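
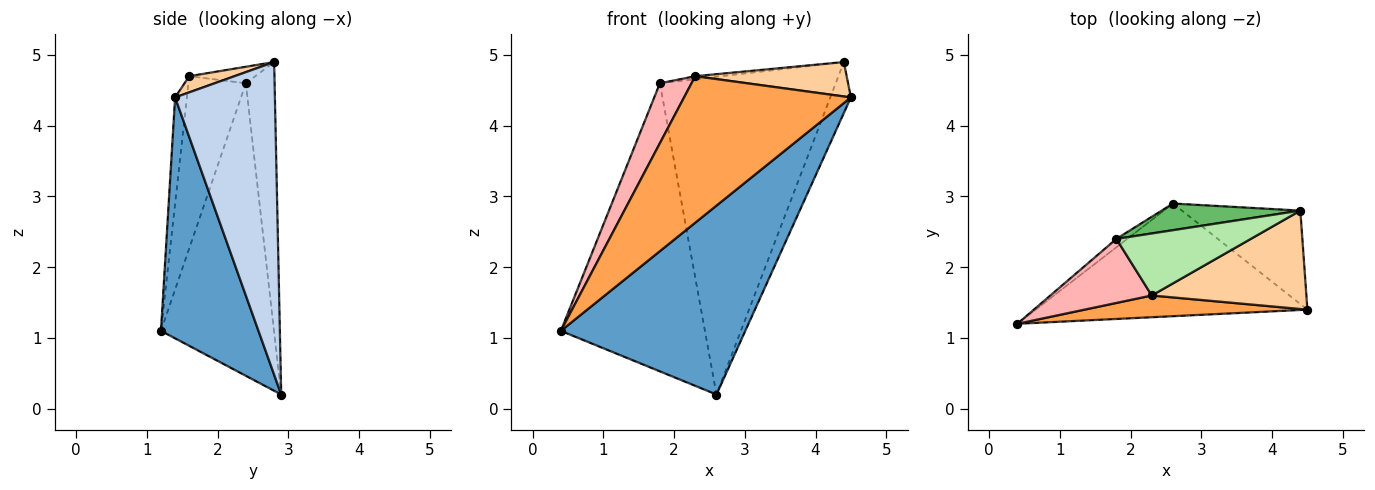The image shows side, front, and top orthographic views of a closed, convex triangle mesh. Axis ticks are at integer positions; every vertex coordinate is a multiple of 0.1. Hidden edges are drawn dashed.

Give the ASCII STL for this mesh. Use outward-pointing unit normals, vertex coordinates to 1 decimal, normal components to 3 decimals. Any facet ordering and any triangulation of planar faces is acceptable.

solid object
 facet normal 0.414 -0.782 -0.466
  outer loop
   vertex 2.6 2.9 0.2
   vertex 4.5 1.4 4.4
   vertex 0.4 1.2 1.1
  endloop
 endfacet
 facet normal 0.918 0.190 -0.348
  outer loop
   vertex 4.4 2.8 4.9
   vertex 4.5 1.4 4.4
   vertex 2.6 2.9 0.2
  endloop
 endfacet
 facet normal -0.070 -0.987 0.146
  outer loop
   vertex 2.3 1.6 4.7
   vertex 0.4 1.2 1.1
   vertex 4.5 1.4 4.4
  endloop
 endfacet
 facet normal 0.098 -0.328 0.939
  outer loop
   vertex 2.3 1.6 4.7
   vertex 4.5 1.4 4.4
   vertex 4.4 2.8 4.9
  endloop
 endfacet
 facet normal -0.161 0.984 0.083
  outer loop
   vertex 1.8 2.4 4.6
   vertex 4.4 2.8 4.9
   vertex 2.6 2.9 0.2
  endloop
 endfacet
 facet normal -0.122 0.048 0.991
  outer loop
   vertex 1.8 2.4 4.6
   vertex 2.3 1.6 4.7
   vertex 4.4 2.8 4.9
  endloop
 endfacet
 facet normal -0.617 0.787 -0.023
  outer loop
   vertex 1.8 2.4 4.6
   vertex 2.6 2.9 0.2
   vertex 0.4 1.2 1.1
  endloop
 endfacet
 facet normal -0.778 -0.429 0.458
  outer loop
   vertex 1.8 2.4 4.6
   vertex 0.4 1.2 1.1
   vertex 2.3 1.6 4.7
  endloop
 endfacet
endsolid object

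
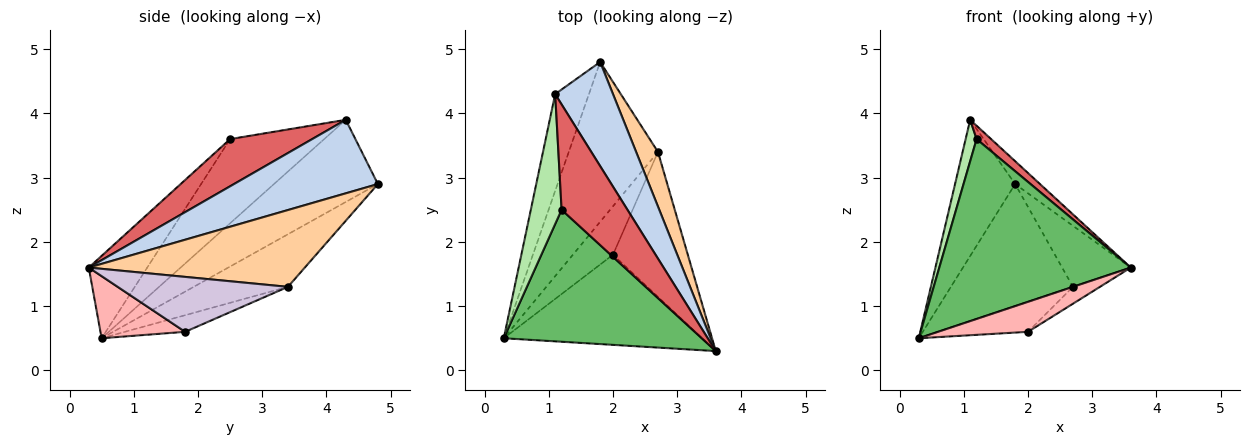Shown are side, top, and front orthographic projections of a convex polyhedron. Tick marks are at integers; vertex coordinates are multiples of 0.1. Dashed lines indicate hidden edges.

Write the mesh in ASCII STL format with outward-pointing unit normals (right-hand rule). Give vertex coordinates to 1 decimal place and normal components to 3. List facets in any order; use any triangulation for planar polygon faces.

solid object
 facet normal -0.816 0.472 -0.335
  outer loop
   vertex 1.1 4.3 3.9
   vertex 1.8 4.8 2.9
   vertex 0.3 0.5 0.5
  endloop
 endfacet
 facet normal 0.779 0.135 0.613
  outer loop
   vertex 1.1 4.3 3.9
   vertex 3.6 0.3 1.6
   vertex 1.8 4.8 2.9
  endloop
 endfacet
 facet normal -0.424 0.550 -0.720
  outer loop
   vertex 2.7 3.4 1.3
   vertex 0.3 0.5 0.5
   vertex 1.8 4.8 2.9
  endloop
 endfacet
 facet normal 0.920 0.292 0.262
  outer loop
   vertex 2.7 3.4 1.3
   vertex 1.8 4.8 2.9
   vertex 3.6 0.3 1.6
  endloop
 endfacet
 facet normal -0.239 -0.783 0.574
  outer loop
   vertex 1.2 2.5 3.6
   vertex 0.3 0.5 0.5
   vertex 3.6 0.3 1.6
  endloop
 endfacet
 facet normal -0.934 -0.109 0.341
  outer loop
   vertex 1.2 2.5 3.6
   vertex 1.1 4.3 3.9
   vertex 0.3 0.5 0.5
  endloop
 endfacet
 facet normal 0.580 -0.103 0.808
  outer loop
   vertex 1.2 2.5 3.6
   vertex 3.6 0.3 1.6
   vertex 1.1 4.3 3.9
  endloop
 endfacet
 facet normal 0.285 -0.303 -0.910
  outer loop
   vertex 2.0 1.8 0.6
   vertex 3.6 0.3 1.6
   vertex 0.3 0.5 0.5
  endloop
 endfacet
 facet normal -0.332 0.496 -0.802
  outer loop
   vertex 2.0 1.8 0.6
   vertex 0.3 0.5 0.5
   vertex 2.7 3.4 1.3
  endloop
 endfacet
 facet normal 0.589 0.093 -0.803
  outer loop
   vertex 2.0 1.8 0.6
   vertex 2.7 3.4 1.3
   vertex 3.6 0.3 1.6
  endloop
 endfacet
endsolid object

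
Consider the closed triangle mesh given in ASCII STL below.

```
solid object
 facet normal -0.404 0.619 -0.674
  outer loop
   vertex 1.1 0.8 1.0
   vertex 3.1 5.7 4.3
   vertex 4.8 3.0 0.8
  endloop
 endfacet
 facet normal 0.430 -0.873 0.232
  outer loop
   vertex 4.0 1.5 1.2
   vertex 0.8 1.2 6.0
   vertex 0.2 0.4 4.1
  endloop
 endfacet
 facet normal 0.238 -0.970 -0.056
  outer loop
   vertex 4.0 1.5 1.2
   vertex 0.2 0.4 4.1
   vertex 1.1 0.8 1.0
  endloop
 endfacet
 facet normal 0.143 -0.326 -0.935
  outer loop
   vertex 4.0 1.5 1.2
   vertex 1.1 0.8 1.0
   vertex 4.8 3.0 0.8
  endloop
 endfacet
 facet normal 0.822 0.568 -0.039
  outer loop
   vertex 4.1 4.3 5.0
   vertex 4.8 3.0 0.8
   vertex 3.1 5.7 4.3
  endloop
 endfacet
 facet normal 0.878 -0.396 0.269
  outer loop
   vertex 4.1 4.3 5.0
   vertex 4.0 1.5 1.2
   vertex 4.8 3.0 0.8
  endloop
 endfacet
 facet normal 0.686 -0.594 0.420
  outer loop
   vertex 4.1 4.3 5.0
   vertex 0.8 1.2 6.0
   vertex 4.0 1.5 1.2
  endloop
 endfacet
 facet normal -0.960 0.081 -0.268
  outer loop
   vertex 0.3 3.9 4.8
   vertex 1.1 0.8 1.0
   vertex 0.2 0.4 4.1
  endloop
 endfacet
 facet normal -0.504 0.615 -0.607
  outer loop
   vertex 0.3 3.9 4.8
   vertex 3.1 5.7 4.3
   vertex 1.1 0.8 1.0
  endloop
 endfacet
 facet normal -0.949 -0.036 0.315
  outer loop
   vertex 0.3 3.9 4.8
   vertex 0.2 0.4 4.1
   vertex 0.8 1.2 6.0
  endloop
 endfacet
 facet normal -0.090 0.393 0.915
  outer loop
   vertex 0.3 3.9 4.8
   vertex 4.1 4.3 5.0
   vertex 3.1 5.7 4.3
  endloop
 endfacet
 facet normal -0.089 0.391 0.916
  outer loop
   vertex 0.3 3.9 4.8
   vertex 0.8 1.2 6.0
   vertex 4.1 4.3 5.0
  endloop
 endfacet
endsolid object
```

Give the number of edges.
18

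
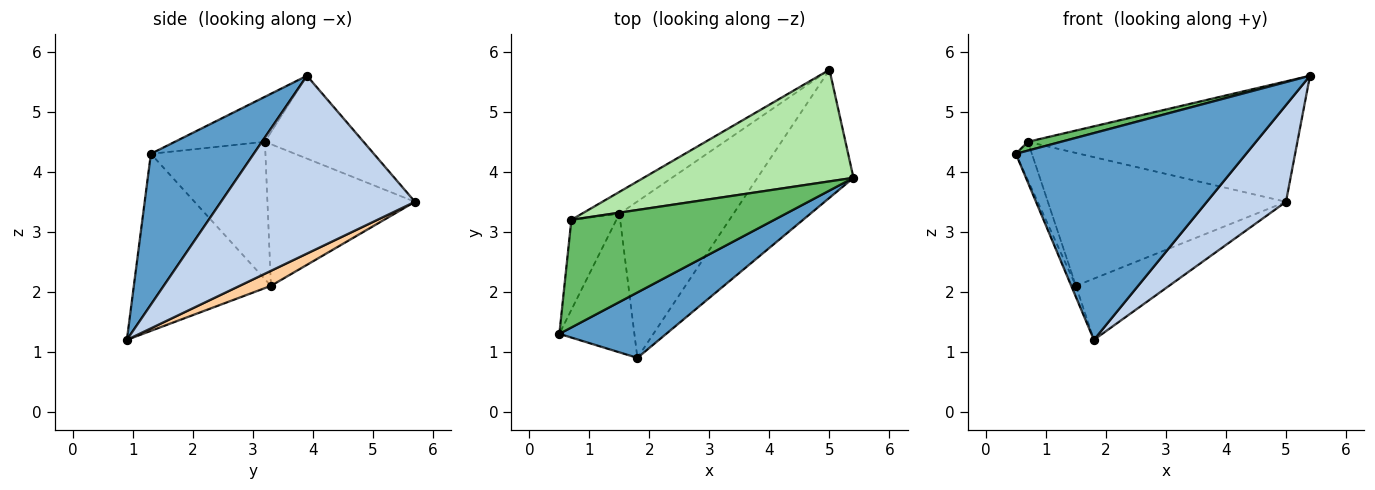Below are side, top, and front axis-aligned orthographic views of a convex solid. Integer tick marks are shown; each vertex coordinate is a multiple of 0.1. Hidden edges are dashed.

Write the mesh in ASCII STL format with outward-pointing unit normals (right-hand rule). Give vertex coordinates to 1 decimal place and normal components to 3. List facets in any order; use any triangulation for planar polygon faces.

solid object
 facet normal 0.392 -0.877 0.278
  outer loop
   vertex 1.8 0.9 1.2
   vertex 5.4 3.9 5.6
   vertex 0.5 1.3 4.3
  endloop
 endfacet
 facet normal 0.828 -0.338 -0.447
  outer loop
   vertex 1.8 0.9 1.2
   vertex 5.0 5.7 3.5
   vertex 5.4 3.9 5.6
  endloop
 endfacet
 facet normal -0.920 0.031 -0.390
  outer loop
   vertex 1.5 3.3 2.1
   vertex 1.8 0.9 1.2
   vertex 0.5 1.3 4.3
  endloop
 endfacet
 facet normal 0.122 0.362 -0.924
  outer loop
   vertex 1.5 3.3 2.1
   vertex 5.0 5.7 3.5
   vertex 1.8 0.9 1.2
  endloop
 endfacet
 facet normal -0.216 -0.080 0.973
  outer loop
   vertex 0.7 3.2 4.5
   vertex 0.5 1.3 4.3
   vertex 5.4 3.9 5.6
  endloop
 endfacet
 facet normal -0.259 0.708 0.657
  outer loop
   vertex 0.7 3.2 4.5
   vertex 5.4 3.9 5.6
   vertex 5.0 5.7 3.5
  endloop
 endfacet
 facet normal -0.942 0.132 -0.309
  outer loop
   vertex 0.7 3.2 4.5
   vertex 1.5 3.3 2.1
   vertex 0.5 1.3 4.3
  endloop
 endfacet
 facet normal -0.522 0.842 -0.139
  outer loop
   vertex 0.7 3.2 4.5
   vertex 5.0 5.7 3.5
   vertex 1.5 3.3 2.1
  endloop
 endfacet
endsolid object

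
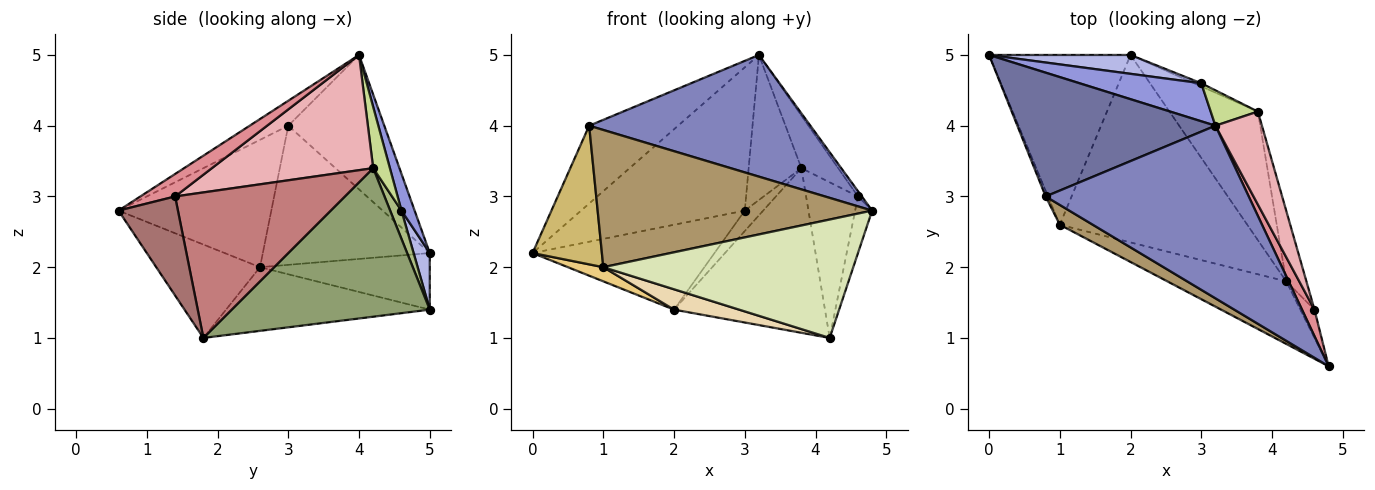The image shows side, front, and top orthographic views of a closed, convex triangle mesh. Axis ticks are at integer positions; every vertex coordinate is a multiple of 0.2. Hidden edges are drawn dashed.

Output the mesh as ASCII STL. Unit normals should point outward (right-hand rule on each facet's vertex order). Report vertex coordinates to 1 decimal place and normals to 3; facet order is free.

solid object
 facet normal -0.498 0.461 0.734
  outer loop
   vertex 0.8 3.0 4.0
   vertex 3.2 4.0 5.0
   vertex 0.0 5.0 2.2
  endloop
 endfacet
 facet normal -0.100 -0.573 0.813
  outer loop
   vertex 0.8 3.0 4.0
   vertex 4.8 0.6 2.8
   vertex 3.2 4.0 5.0
  endloop
 endfacet
 facet normal 0.077 0.964 0.256
  outer loop
   vertex 3.0 4.6 2.8
   vertex 0.0 5.0 2.2
   vertex 3.2 4.0 5.0
  endloop
 endfacet
 facet normal 0.086 0.973 0.216
  outer loop
   vertex 3.0 4.6 2.8
   vertex 2.0 5.0 1.4
   vertex 0.0 5.0 2.2
  endloop
 endfacet
 facet normal 0.719 0.548 -0.428
  outer loop
   vertex 3.8 4.2 3.4
   vertex 4.2 1.8 1.0
   vertex 2.0 5.0 1.4
  endloop
 endfacet
 facet normal 0.520 0.844 -0.130
  outer loop
   vertex 3.8 4.2 3.4
   vertex 2.0 5.0 1.4
   vertex 3.0 4.6 2.8
  endloop
 endfacet
 facet normal 0.294 0.928 0.226
  outer loop
   vertex 3.8 4.2 3.4
   vertex 3.0 4.6 2.8
   vertex 3.2 4.0 5.0
  endloop
 endfacet
 facet normal -0.345 -0.830 -0.439
  outer loop
   vertex 1.0 2.6 2.0
   vertex 4.2 1.8 1.0
   vertex 4.8 0.6 2.8
  endloop
 endfacet
 facet normal -0.483 -0.867 0.125
  outer loop
   vertex 1.0 2.6 2.0
   vertex 4.8 0.6 2.8
   vertex 0.8 3.0 4.0
  endloop
 endfacet
 facet normal -0.923 -0.383 -0.016
  outer loop
   vertex 1.0 2.6 2.0
   vertex 0.8 3.0 4.0
   vertex 0.0 5.0 2.2
  endloop
 endfacet
 facet normal -0.370 -0.077 -0.926
  outer loop
   vertex 1.0 2.6 2.0
   vertex 0.0 5.0 2.2
   vertex 2.0 5.0 1.4
  endloop
 endfacet
 facet normal -0.320 -0.102 -0.942
  outer loop
   vertex 1.0 2.6 2.0
   vertex 2.0 5.0 1.4
   vertex 4.2 1.8 1.0
  endloop
 endfacet
 facet normal 0.953 0.272 -0.136
  outer loop
   vertex 4.6 1.4 3.0
   vertex 4.8 0.6 2.8
   vertex 4.2 1.8 1.0
  endloop
 endfacet
 facet normal 0.948 0.290 -0.132
  outer loop
   vertex 4.6 1.4 3.0
   vertex 4.2 1.8 1.0
   vertex 3.8 4.2 3.4
  endloop
 endfacet
 facet normal 0.870 0.097 0.483
  outer loop
   vertex 4.6 1.4 3.0
   vertex 3.2 4.0 5.0
   vertex 4.8 0.6 2.8
  endloop
 endfacet
 facet normal 0.907 0.207 0.366
  outer loop
   vertex 4.6 1.4 3.0
   vertex 3.8 4.2 3.4
   vertex 3.2 4.0 5.0
  endloop
 endfacet
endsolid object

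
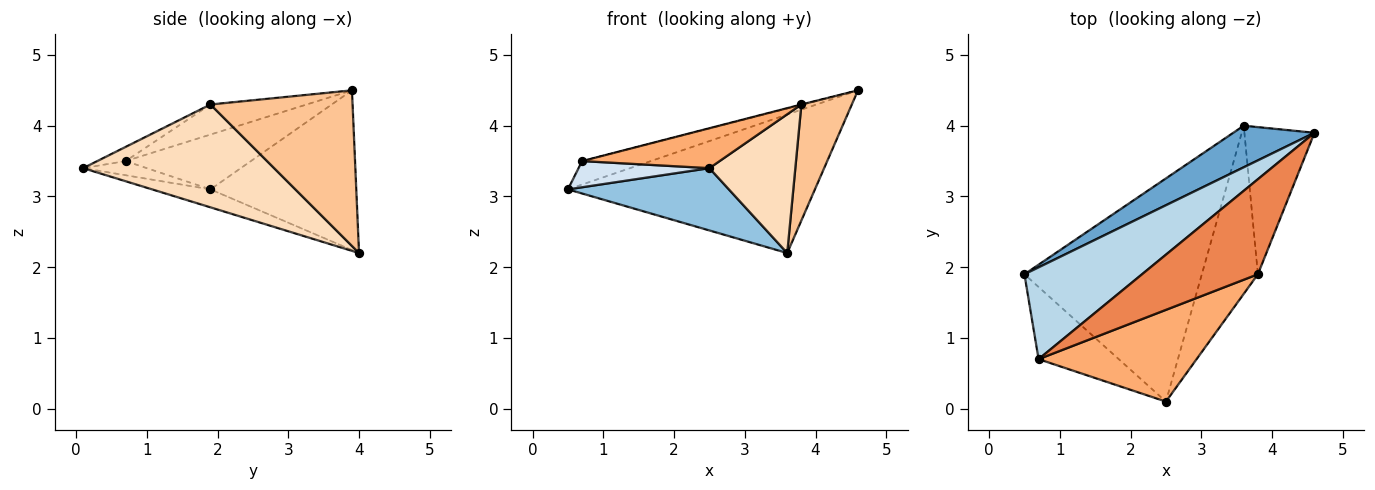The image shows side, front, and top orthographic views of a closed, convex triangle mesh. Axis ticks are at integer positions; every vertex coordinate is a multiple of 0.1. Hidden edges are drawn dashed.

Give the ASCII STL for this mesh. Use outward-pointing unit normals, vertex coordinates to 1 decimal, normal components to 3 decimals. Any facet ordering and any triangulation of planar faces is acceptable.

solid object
 facet normal -0.492 0.834 0.250
  outer loop
   vertex 3.6 4.0 2.2
   vertex 0.5 1.9 3.1
   vertex 4.6 3.9 4.5
  endloop
 endfacet
 facet normal -0.097 -0.268 -0.959
  outer loop
   vertex 3.6 4.0 2.2
   vertex 2.5 0.1 3.4
   vertex 0.5 1.9 3.1
  endloop
 endfacet
 facet normal -0.412 0.226 0.883
  outer loop
   vertex 0.7 0.7 3.5
   vertex 4.6 3.9 4.5
   vertex 0.5 1.9 3.1
  endloop
 endfacet
 facet normal -0.164 -0.336 -0.927
  outer loop
   vertex 0.7 0.7 3.5
   vertex 0.5 1.9 3.1
   vertex 2.5 0.1 3.4
  endloop
 endfacet
 facet normal -0.251 0.004 0.968
  outer loop
   vertex 3.8 1.9 4.3
   vertex 4.6 3.9 4.5
   vertex 0.7 0.7 3.5
  endloop
 endfacet
 facet normal -0.082 -0.398 0.914
  outer loop
   vertex 3.8 1.9 4.3
   vertex 0.7 0.7 3.5
   vertex 2.5 0.1 3.4
  endloop
 endfacet
 facet normal 0.868 -0.308 -0.391
  outer loop
   vertex 3.8 1.9 4.3
   vertex 3.6 4.0 2.2
   vertex 4.6 3.9 4.5
  endloop
 endfacet
 facet normal 0.817 -0.367 -0.445
  outer loop
   vertex 3.8 1.9 4.3
   vertex 2.5 0.1 3.4
   vertex 3.6 4.0 2.2
  endloop
 endfacet
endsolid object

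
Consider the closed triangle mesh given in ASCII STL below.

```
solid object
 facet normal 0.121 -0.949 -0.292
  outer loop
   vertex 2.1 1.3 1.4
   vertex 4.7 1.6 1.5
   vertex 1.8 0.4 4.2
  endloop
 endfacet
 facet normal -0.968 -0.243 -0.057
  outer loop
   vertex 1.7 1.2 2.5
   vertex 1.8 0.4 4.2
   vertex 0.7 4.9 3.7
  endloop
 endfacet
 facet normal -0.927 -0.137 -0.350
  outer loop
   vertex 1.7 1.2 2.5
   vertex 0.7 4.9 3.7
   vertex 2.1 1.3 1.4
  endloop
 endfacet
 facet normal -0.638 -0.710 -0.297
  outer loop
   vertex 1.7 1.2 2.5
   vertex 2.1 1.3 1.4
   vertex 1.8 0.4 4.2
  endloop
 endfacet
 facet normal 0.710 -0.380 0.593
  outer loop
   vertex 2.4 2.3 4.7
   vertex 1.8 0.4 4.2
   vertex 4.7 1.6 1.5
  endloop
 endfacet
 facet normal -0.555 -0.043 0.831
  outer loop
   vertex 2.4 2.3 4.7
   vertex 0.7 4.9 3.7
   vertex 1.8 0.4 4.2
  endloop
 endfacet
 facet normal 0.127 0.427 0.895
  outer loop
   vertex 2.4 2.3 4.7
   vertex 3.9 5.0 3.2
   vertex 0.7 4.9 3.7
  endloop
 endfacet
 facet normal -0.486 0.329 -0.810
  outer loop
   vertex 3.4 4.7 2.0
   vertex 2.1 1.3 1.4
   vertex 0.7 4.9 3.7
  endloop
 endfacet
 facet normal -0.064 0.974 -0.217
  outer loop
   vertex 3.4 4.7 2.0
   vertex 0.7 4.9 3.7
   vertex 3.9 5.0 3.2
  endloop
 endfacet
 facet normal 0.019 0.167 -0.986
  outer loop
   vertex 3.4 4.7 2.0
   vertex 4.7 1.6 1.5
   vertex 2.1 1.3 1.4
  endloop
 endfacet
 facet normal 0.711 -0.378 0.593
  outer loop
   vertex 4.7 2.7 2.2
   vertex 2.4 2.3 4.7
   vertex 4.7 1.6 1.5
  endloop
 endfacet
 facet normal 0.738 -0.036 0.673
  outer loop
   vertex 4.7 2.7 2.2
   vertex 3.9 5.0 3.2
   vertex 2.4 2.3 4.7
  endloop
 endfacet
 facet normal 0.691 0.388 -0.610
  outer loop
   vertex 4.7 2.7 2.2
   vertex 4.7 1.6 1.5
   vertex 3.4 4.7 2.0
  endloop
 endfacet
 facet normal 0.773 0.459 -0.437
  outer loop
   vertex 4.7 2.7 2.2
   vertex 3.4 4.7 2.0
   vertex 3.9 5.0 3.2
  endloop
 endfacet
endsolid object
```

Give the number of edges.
21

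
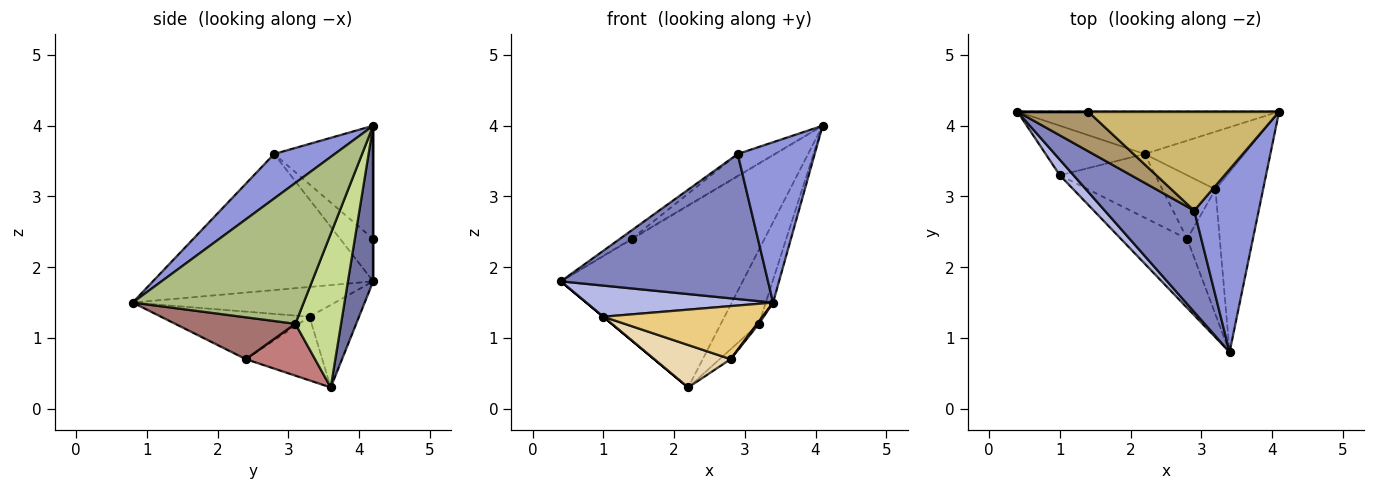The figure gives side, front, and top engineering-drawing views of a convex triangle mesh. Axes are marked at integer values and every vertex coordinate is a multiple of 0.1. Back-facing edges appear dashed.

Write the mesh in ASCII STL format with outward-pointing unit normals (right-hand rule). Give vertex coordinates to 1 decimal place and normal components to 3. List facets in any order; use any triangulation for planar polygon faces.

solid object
 facet normal 0.134 0.965 -0.225
  outer loop
   vertex 2.2 3.6 0.3
   vertex 0.4 4.2 1.8
   vertex 4.1 4.2 4.0
  endloop
 endfacet
 facet normal -0.657 -0.618 0.432
  outer loop
   vertex 2.9 2.8 3.6
   vertex 0.4 4.2 1.8
   vertex 3.4 0.8 1.5
  endloop
 endfacet
 facet normal 0.461 -0.585 0.667
  outer loop
   vertex 2.9 2.8 3.6
   vertex 3.4 0.8 1.5
   vertex 4.1 4.2 4.0
  endloop
 endfacet
 facet normal -0.696 -0.642 0.321
  outer loop
   vertex 1.0 3.3 1.3
   vertex 3.4 0.8 1.5
   vertex 0.4 4.2 1.8
  endloop
 endfacet
 facet normal -0.640 0.000 -0.768
  outer loop
   vertex 1.0 3.3 1.3
   vertex 0.4 4.2 1.8
   vertex 2.2 3.6 0.3
  endloop
 endfacet
 facet normal 0.946 0.041 -0.320
  outer loop
   vertex 3.2 3.1 1.2
   vertex 4.1 4.2 4.0
   vertex 3.4 0.8 1.5
  endloop
 endfacet
 facet normal 0.688 0.573 -0.446
  outer loop
   vertex 3.2 3.1 1.2
   vertex 2.2 3.6 0.3
   vertex 4.1 4.2 4.0
  endloop
 endfacet
 facet normal 0.000 1.000 0.000
  outer loop
   vertex 1.4 4.2 2.4
   vertex 4.1 4.2 4.0
   vertex 0.4 4.2 1.8
  endloop
 endfacet
 facet normal -0.506 0.181 0.843
  outer loop
   vertex 1.4 4.2 2.4
   vertex 0.4 4.2 1.8
   vertex 2.9 2.8 3.6
  endloop
 endfacet
 facet normal -0.501 0.188 0.845
  outer loop
   vertex 1.4 4.2 2.4
   vertex 2.9 2.8 3.6
   vertex 4.1 4.2 4.0
  endloop
 endfacet
 facet normal -0.495 -0.530 -0.689
  outer loop
   vertex 2.8 2.4 0.7
   vertex 3.4 0.8 1.5
   vertex 1.0 3.3 1.3
  endloop
 endfacet
 facet normal -0.485 -0.485 -0.728
  outer loop
   vertex 2.8 2.4 0.7
   vertex 1.0 3.3 1.3
   vertex 2.2 3.6 0.3
  endloop
 endfacet
 facet normal 0.789 -0.012 -0.615
  outer loop
   vertex 2.8 2.4 0.7
   vertex 3.2 3.1 1.2
   vertex 3.4 0.8 1.5
  endloop
 endfacet
 facet normal 0.695 0.111 -0.711
  outer loop
   vertex 2.8 2.4 0.7
   vertex 2.2 3.6 0.3
   vertex 3.2 3.1 1.2
  endloop
 endfacet
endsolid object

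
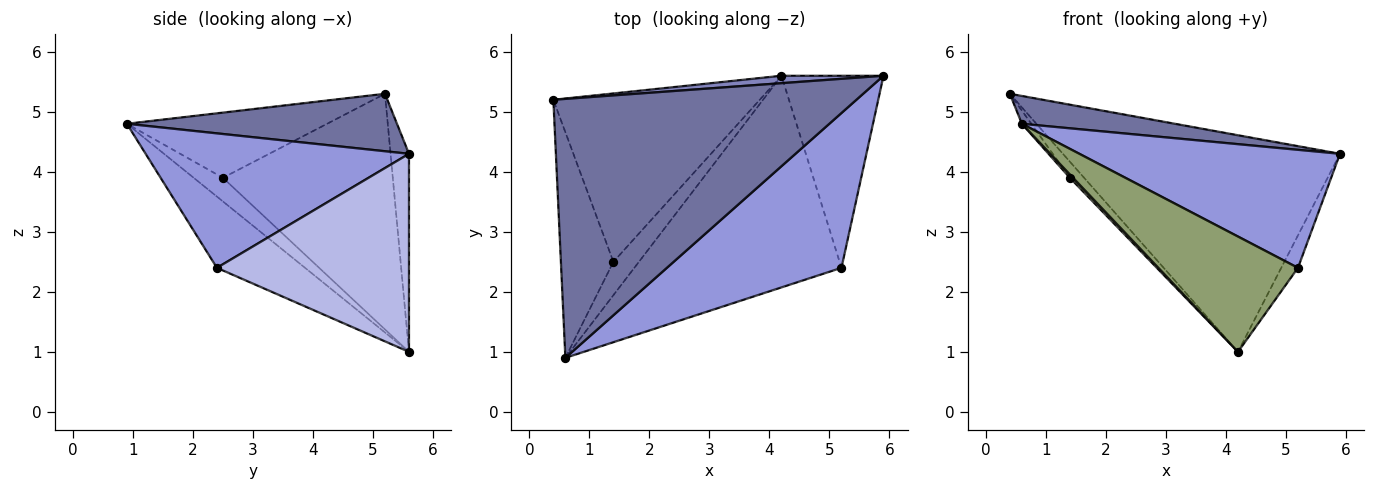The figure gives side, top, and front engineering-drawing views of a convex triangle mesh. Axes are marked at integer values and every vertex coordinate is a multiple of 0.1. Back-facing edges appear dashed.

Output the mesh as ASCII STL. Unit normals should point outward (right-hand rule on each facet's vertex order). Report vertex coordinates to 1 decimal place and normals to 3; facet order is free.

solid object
 facet normal 0.185 -0.105 0.977
  outer loop
   vertex 0.6 0.9 4.8
   vertex 5.9 5.6 4.3
   vertex 0.4 5.2 5.3
  endloop
 endfacet
 facet normal -0.066 0.997 0.034
  outer loop
   vertex 4.2 5.6 1.0
   vertex 0.4 5.2 5.3
   vertex 5.9 5.6 4.3
  endloop
 endfacet
 facet normal 0.522 -0.517 0.678
  outer loop
   vertex 5.2 2.4 2.4
   vertex 5.9 5.6 4.3
   vertex 0.6 0.9 4.8
  endloop
 endfacet
 facet normal 0.886 0.077 -0.457
  outer loop
   vertex 5.2 2.4 2.4
   vertex 4.2 5.6 1.0
   vertex 5.9 5.6 4.3
  endloop
 endfacet
 facet normal -0.289 -0.458 -0.841
  outer loop
   vertex 5.2 2.4 2.4
   vertex 0.6 0.9 4.8
   vertex 4.2 5.6 1.0
  endloop
 endfacet
 facet normal -0.778 0.037 -0.627
  outer loop
   vertex 1.4 2.5 3.9
   vertex 0.6 0.9 4.8
   vertex 0.4 5.2 5.3
  endloop
 endfacet
 facet normal -0.751 0.063 -0.658
  outer loop
   vertex 1.4 2.5 3.9
   vertex 0.4 5.2 5.3
   vertex 4.2 5.6 1.0
  endloop
 endfacet
 facet normal -0.677 -0.073 -0.732
  outer loop
   vertex 1.4 2.5 3.9
   vertex 4.2 5.6 1.0
   vertex 0.6 0.9 4.8
  endloop
 endfacet
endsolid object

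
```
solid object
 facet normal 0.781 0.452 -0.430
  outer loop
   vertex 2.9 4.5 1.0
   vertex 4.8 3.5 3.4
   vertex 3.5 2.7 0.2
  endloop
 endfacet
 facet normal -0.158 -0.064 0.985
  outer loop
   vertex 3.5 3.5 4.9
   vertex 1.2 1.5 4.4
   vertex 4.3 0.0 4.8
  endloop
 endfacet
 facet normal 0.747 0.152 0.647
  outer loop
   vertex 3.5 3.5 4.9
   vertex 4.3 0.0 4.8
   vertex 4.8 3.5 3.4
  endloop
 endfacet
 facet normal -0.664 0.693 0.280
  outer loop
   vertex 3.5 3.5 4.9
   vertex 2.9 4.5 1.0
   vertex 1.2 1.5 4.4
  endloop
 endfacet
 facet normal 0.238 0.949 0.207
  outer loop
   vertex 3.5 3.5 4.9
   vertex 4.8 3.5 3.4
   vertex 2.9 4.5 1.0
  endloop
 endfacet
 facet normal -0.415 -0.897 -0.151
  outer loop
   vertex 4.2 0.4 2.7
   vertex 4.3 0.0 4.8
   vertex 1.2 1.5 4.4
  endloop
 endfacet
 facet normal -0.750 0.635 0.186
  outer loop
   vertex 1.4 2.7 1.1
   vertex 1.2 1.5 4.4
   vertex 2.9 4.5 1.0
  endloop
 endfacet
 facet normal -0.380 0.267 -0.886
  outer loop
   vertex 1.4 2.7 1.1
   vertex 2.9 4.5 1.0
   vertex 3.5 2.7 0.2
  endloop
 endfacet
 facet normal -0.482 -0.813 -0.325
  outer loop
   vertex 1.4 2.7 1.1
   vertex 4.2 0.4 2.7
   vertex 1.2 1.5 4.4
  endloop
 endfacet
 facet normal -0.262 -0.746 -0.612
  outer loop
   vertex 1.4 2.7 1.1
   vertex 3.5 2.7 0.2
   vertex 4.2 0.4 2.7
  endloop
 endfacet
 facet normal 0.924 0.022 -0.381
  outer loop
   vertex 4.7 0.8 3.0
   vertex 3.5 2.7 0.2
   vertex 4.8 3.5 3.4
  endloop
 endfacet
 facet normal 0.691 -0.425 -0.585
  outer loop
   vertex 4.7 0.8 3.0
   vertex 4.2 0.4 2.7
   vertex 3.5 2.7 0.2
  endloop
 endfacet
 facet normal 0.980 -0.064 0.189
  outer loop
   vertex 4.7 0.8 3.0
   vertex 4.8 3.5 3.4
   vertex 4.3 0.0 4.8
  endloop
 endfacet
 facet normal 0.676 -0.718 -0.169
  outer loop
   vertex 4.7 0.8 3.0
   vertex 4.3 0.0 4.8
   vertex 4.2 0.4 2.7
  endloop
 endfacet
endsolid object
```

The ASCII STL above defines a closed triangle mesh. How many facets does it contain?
14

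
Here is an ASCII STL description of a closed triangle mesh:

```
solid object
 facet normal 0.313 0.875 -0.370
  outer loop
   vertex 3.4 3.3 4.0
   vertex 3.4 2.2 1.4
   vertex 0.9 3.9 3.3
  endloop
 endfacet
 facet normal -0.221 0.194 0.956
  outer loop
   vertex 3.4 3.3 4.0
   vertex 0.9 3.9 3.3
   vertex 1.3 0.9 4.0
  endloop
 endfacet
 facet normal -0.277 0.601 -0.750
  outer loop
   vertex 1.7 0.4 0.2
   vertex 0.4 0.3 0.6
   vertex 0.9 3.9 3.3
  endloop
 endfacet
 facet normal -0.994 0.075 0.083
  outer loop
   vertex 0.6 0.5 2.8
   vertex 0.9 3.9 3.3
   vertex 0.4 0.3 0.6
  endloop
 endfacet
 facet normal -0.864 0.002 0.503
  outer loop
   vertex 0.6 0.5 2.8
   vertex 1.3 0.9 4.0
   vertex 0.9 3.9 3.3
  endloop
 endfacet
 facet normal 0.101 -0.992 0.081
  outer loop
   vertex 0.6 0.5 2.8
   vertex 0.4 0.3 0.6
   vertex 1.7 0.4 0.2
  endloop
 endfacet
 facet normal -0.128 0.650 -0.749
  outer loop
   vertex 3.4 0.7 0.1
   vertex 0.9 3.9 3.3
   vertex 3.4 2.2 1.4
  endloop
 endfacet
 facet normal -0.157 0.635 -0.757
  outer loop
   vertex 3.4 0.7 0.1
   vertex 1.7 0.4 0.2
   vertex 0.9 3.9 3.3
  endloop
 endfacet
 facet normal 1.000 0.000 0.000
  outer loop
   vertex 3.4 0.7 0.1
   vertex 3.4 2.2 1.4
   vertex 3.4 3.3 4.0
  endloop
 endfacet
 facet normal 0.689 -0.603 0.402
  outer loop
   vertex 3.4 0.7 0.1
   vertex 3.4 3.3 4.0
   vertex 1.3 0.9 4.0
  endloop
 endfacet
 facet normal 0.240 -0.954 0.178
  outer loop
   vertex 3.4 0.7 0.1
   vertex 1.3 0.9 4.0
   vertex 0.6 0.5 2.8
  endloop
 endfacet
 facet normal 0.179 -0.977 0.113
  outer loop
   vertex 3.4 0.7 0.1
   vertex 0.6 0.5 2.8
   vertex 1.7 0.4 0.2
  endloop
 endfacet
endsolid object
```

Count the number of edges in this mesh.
18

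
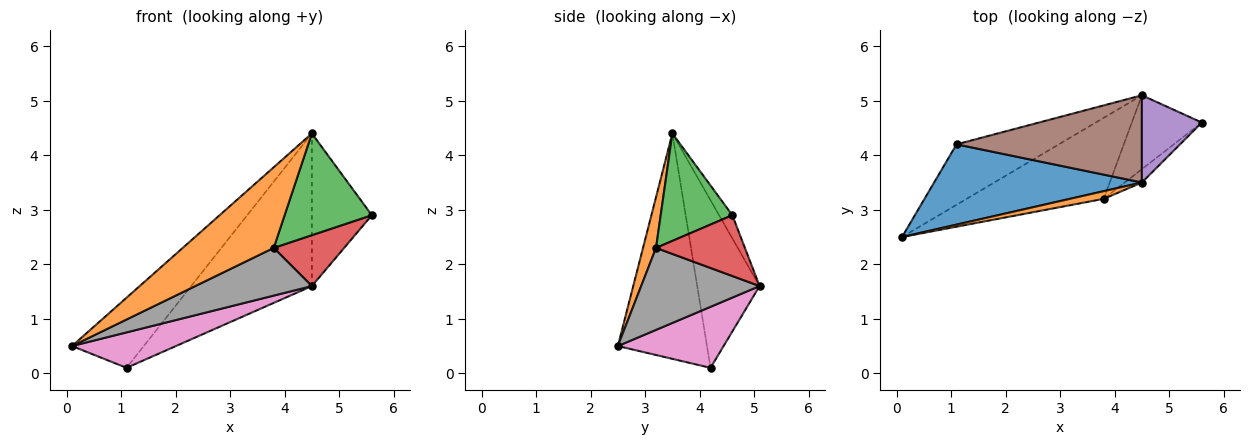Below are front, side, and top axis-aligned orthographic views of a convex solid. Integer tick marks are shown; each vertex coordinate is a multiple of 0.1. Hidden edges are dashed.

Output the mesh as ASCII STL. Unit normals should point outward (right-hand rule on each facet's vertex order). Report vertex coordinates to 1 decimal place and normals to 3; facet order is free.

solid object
 facet normal -0.633 0.509 0.583
  outer loop
   vertex 4.5 3.5 4.4
   vertex 1.1 4.2 0.1
   vertex 0.1 2.5 0.5
  endloop
 endfacet
 facet normal 0.141 -0.986 0.094
  outer loop
   vertex 3.8 3.2 2.3
   vertex 4.5 3.5 4.4
   vertex 0.1 2.5 0.5
  endloop
 endfacet
 facet normal 0.632 -0.769 -0.101
  outer loop
   vertex 3.8 3.2 2.3
   vertex 5.6 4.6 2.9
   vertex 4.5 3.5 4.4
  endloop
 endfacet
 facet normal 0.582 -0.461 -0.670
  outer loop
   vertex 4.5 5.1 1.6
   vertex 5.6 4.6 2.9
   vertex 3.8 3.2 2.3
  endloop
 endfacet
 facet normal -0.188 0.853 0.487
  outer loop
   vertex 4.5 5.1 1.6
   vertex 4.5 3.5 4.4
   vertex 5.6 4.6 2.9
  endloop
 endfacet
 facet normal -0.409 0.792 0.453
  outer loop
   vertex 4.5 5.1 1.6
   vertex 1.1 4.2 0.1
   vertex 4.5 3.5 4.4
  endloop
 endfacet
 facet normal 0.457 -0.450 -0.767
  outer loop
   vertex 4.5 5.1 1.6
   vertex 0.1 2.5 0.5
   vertex 1.1 4.2 0.1
  endloop
 endfacet
 facet normal 0.458 -0.451 -0.766
  outer loop
   vertex 4.5 5.1 1.6
   vertex 3.8 3.2 2.3
   vertex 0.1 2.5 0.5
  endloop
 endfacet
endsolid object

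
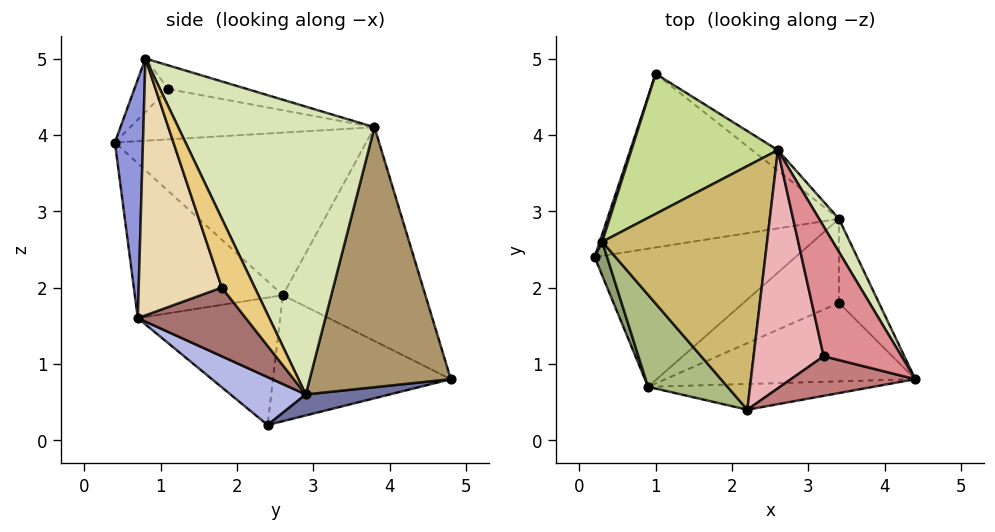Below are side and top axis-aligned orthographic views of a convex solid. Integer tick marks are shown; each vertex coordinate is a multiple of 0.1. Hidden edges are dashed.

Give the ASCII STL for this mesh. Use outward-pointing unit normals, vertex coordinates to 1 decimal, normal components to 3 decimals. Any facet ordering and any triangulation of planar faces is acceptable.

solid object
 facet normal 0.088 0.214 -0.973
  outer loop
   vertex 3.4 2.9 0.6
   vertex 0.2 2.4 0.2
   vertex 1.0 4.8 0.8
  endloop
 endfacet
 facet normal -0.950 0.312 0.019
  outer loop
   vertex 0.3 2.6 1.9
   vertex 1.0 4.8 0.8
   vertex 0.2 2.4 0.2
  endloop
 endfacet
 facet normal 0.311 -0.904 -0.294
  outer loop
   vertex 0.9 0.7 1.6
   vertex 4.4 0.8 5.0
   vertex 2.2 0.4 3.9
  endloop
 endfacet
 facet normal 0.189 -0.577 -0.795
  outer loop
   vertex 0.9 0.7 1.6
   vertex 0.2 2.4 0.2
   vertex 3.4 2.9 0.6
  endloop
 endfacet
 facet normal -0.945 -0.313 0.092
  outer loop
   vertex 0.9 0.7 1.6
   vertex 0.3 2.6 1.9
   vertex 0.2 2.4 0.2
  endloop
 endfacet
 facet normal -0.839 -0.333 0.431
  outer loop
   vertex 0.9 0.7 1.6
   vertex 2.2 0.4 3.9
   vertex 0.3 2.6 1.9
  endloop
 endfacet
 facet normal -0.724 0.479 0.496
  outer loop
   vertex 2.6 3.8 4.1
   vertex 1.0 4.8 0.8
   vertex 0.3 2.6 1.9
  endloop
 endfacet
 facet normal 0.848 0.526 0.058
  outer loop
   vertex 2.6 3.8 4.1
   vertex 4.4 0.8 5.0
   vertex 3.4 2.9 0.6
  endloop
 endfacet
 facet normal 0.616 0.785 -0.061
  outer loop
   vertex 2.6 3.8 4.1
   vertex 3.4 2.9 0.6
   vertex 1.0 4.8 0.8
  endloop
 endfacet
 facet normal -0.702 0.041 0.711
  outer loop
   vertex 2.6 3.8 4.1
   vertex 0.3 2.6 1.9
   vertex 2.2 0.4 3.9
  endloop
 endfacet
 facet normal 0.730 -0.538 -0.422
  outer loop
   vertex 3.4 1.8 2.0
   vertex 3.4 2.9 0.6
   vertex 4.4 0.8 5.0
  endloop
 endfacet
 facet normal 0.421 -0.809 -0.410
  outer loop
   vertex 3.4 1.8 2.0
   vertex 4.4 0.8 5.0
   vertex 0.9 0.7 1.6
  endloop
 endfacet
 facet normal 0.406 -0.718 -0.564
  outer loop
   vertex 3.4 1.8 2.0
   vertex 0.9 0.7 1.6
   vertex 3.4 2.9 0.6
  endloop
 endfacet
 facet normal -0.372 -0.334 0.866
  outer loop
   vertex 3.2 1.1 4.6
   vertex 2.2 0.4 3.9
   vertex 4.4 0.8 5.0
  endloop
 endfacet
 facet normal -0.289 0.112 0.951
  outer loop
   vertex 3.2 1.1 4.6
   vertex 4.4 0.8 5.0
   vertex 2.6 3.8 4.1
  endloop
 endfacet
 facet normal -0.583 0.021 0.812
  outer loop
   vertex 3.2 1.1 4.6
   vertex 2.6 3.8 4.1
   vertex 2.2 0.4 3.9
  endloop
 endfacet
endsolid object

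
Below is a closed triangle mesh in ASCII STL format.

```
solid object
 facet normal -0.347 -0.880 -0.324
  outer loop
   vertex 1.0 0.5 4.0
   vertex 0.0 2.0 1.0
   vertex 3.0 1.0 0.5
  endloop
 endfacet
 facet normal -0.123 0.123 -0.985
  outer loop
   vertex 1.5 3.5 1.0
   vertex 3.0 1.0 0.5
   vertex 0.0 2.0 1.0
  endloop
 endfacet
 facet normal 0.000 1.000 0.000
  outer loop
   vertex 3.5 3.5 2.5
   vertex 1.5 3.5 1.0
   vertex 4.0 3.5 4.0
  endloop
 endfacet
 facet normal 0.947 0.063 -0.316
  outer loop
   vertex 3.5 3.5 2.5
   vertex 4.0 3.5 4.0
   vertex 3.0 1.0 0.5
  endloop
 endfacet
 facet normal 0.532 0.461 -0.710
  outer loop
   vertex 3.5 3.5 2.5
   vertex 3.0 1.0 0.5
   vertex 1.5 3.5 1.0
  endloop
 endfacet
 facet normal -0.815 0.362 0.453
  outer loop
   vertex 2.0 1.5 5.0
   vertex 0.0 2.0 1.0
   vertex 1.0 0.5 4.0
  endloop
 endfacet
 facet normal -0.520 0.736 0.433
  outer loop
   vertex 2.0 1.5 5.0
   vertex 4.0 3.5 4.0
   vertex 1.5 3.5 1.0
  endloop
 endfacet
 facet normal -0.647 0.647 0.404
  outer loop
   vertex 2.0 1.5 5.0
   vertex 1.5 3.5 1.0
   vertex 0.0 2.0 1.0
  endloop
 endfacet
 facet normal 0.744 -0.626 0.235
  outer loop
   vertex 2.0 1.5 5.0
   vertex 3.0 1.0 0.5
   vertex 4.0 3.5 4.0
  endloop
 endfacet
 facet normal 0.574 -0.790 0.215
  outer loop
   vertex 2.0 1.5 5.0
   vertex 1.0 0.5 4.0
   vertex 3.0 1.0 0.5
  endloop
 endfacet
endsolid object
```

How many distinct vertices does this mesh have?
7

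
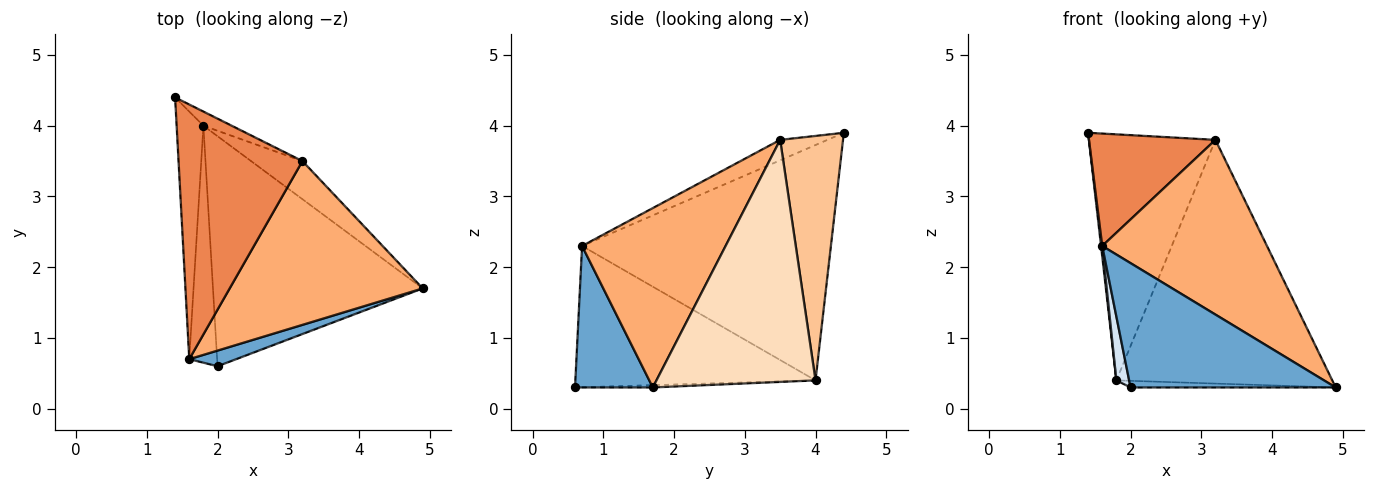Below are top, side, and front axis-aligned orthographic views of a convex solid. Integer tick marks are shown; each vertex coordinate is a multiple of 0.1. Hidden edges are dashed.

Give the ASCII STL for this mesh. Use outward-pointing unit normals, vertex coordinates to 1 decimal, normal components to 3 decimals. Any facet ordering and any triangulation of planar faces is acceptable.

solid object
 facet normal 0.352 -0.929 0.117
  outer loop
   vertex 1.6 0.7 2.3
   vertex 2.0 0.6 0.3
   vertex 4.9 1.7 0.3
  endloop
 endfacet
 facet normal -0.011 0.029 -1.000
  outer loop
   vertex 1.8 4.0 0.4
   vertex 4.9 1.7 0.3
   vertex 2.0 0.6 0.3
  endloop
 endfacet
 facet normal -0.994 -0.005 -0.113
  outer loop
   vertex 1.8 4.0 0.4
   vertex 1.6 0.7 2.3
   vertex 1.4 4.4 3.9
  endloop
 endfacet
 facet normal -0.980 -0.052 -0.193
  outer loop
   vertex 1.8 4.0 0.4
   vertex 2.0 0.6 0.3
   vertex 1.6 0.7 2.3
  endloop
 endfacet
 facet normal -0.149 -0.399 0.905
  outer loop
   vertex 3.2 3.5 3.8
   vertex 1.4 4.4 3.9
   vertex 1.6 0.7 2.3
  endloop
 endfacet
 facet normal 0.536 -0.616 0.577
  outer loop
   vertex 3.2 3.5 3.8
   vertex 1.6 0.7 2.3
   vertex 4.9 1.7 0.3
  endloop
 endfacet
 facet normal 0.444 0.894 -0.051
  outer loop
   vertex 3.2 3.5 3.8
   vertex 1.8 4.0 0.4
   vertex 1.4 4.4 3.9
  endloop
 endfacet
 facet normal 0.589 0.799 -0.125
  outer loop
   vertex 3.2 3.5 3.8
   vertex 4.9 1.7 0.3
   vertex 1.8 4.0 0.4
  endloop
 endfacet
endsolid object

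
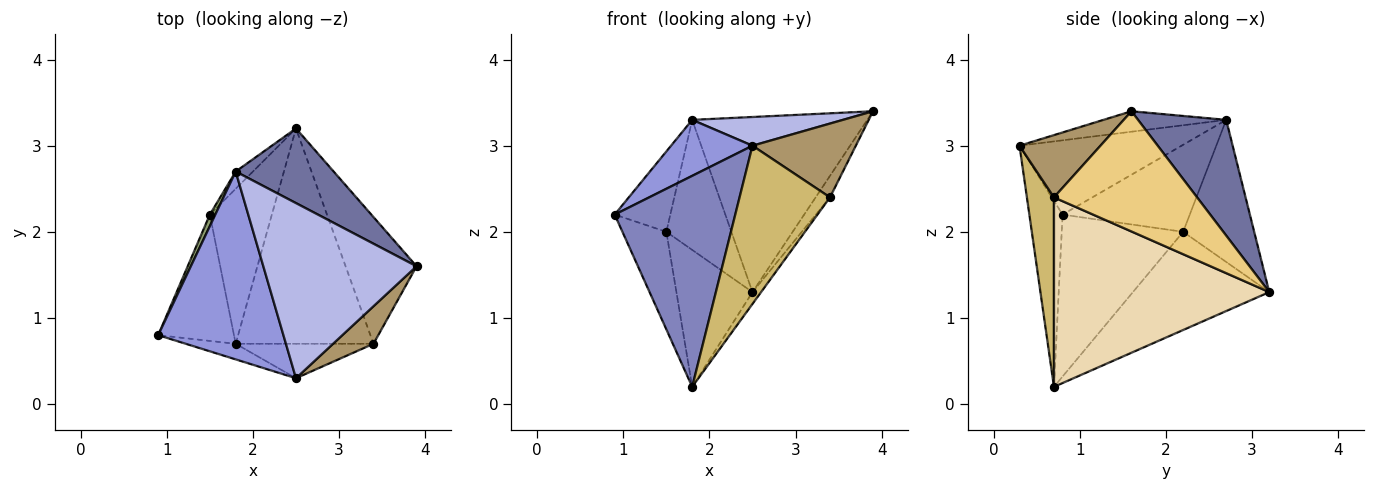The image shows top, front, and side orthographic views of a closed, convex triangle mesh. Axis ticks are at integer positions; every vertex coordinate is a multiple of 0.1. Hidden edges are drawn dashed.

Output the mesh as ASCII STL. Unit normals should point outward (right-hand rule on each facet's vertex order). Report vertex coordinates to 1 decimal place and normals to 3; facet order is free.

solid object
 facet normal 0.420 0.835 0.356
  outer loop
   vertex 1.8 2.7 3.3
   vertex 3.9 1.6 3.4
   vertex 2.5 3.2 1.3
  endloop
 endfacet
 facet normal -0.265 -0.962 -0.071
  outer loop
   vertex 2.5 0.3 3.0
   vertex 0.9 0.8 2.2
   vertex 1.8 0.7 0.2
  endloop
 endfacet
 facet normal -0.494 -0.248 0.833
  outer loop
   vertex 2.5 0.3 3.0
   vertex 1.8 2.7 3.3
   vertex 0.9 0.8 2.2
  endloop
 endfacet
 facet normal -0.131 -0.160 0.978
  outer loop
   vertex 2.5 0.3 3.0
   vertex 3.9 1.6 3.4
   vertex 1.8 2.7 3.3
  endloop
 endfacet
 facet normal -0.915 0.400 0.057
  outer loop
   vertex 1.5 2.2 2.0
   vertex 0.9 0.8 2.2
   vertex 1.8 2.7 3.3
  endloop
 endfacet
 facet normal -0.735 0.672 -0.089
  outer loop
   vertex 1.5 2.2 2.0
   vertex 1.8 2.7 3.3
   vertex 2.5 3.2 1.3
  endloop
 endfacet
 facet normal -0.861 0.311 -0.403
  outer loop
   vertex 1.5 2.2 2.0
   vertex 1.8 0.7 0.2
   vertex 0.9 0.8 2.2
  endloop
 endfacet
 facet normal -0.765 0.427 -0.483
  outer loop
   vertex 1.5 2.2 2.0
   vertex 2.5 3.2 1.3
   vertex 1.8 0.7 0.2
  endloop
 endfacet
 facet normal 0.573 -0.731 0.372
  outer loop
   vertex 3.4 0.7 2.4
   vertex 3.9 1.6 3.4
   vertex 2.5 0.3 3.0
  endloop
 endfacet
 facet normal 0.281 -0.938 -0.204
  outer loop
   vertex 3.4 0.7 2.4
   vertex 2.5 0.3 3.0
   vertex 1.8 0.7 0.2
  endloop
 endfacet
 facet normal 0.858 0.086 -0.506
  outer loop
   vertex 3.4 0.7 2.4
   vertex 2.5 3.2 1.3
   vertex 3.9 1.6 3.4
  endloop
 endfacet
 facet normal 0.808 0.032 -0.588
  outer loop
   vertex 3.4 0.7 2.4
   vertex 1.8 0.7 0.2
   vertex 2.5 3.2 1.3
  endloop
 endfacet
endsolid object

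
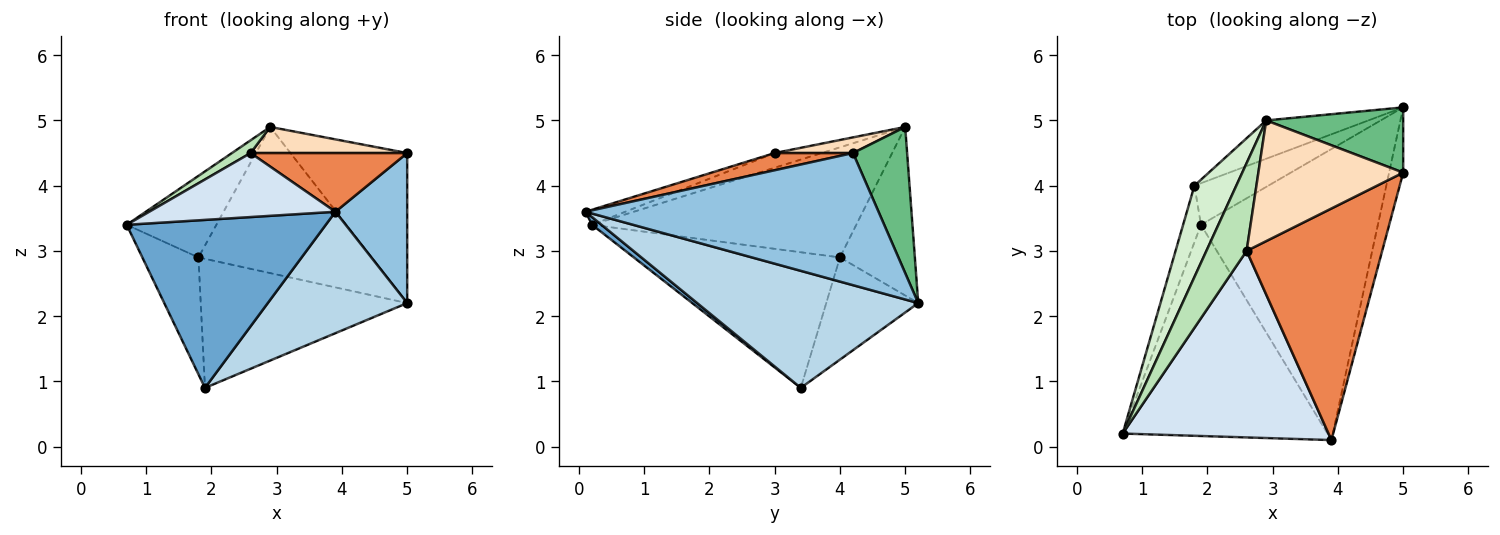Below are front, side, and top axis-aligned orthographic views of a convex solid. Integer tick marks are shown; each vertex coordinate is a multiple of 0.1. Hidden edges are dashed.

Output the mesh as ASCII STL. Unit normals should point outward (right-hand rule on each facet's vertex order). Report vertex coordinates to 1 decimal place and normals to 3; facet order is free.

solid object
 facet normal 0.029 -0.622 -0.782
  outer loop
   vertex 1.9 3.4 0.9
   vertex 3.9 0.1 3.6
   vertex 0.7 0.2 3.4
  endloop
 endfacet
 facet normal 0.966 -0.237 -0.103
  outer loop
   vertex 5.0 5.2 2.2
   vertex 5.0 4.2 4.5
   vertex 3.9 0.1 3.6
  endloop
 endfacet
 facet normal 0.521 -0.329 -0.788
  outer loop
   vertex 5.0 5.2 2.2
   vertex 3.9 0.1 3.6
   vertex 1.9 3.4 0.9
  endloop
 endfacet
 facet normal -0.069 -0.324 0.944
  outer loop
   vertex 2.6 3.0 4.5
   vertex 0.7 0.2 3.4
   vertex 3.9 0.1 3.6
  endloop
 endfacet
 facet normal 0.122 -0.244 0.962
  outer loop
   vertex 2.6 3.0 4.5
   vertex 3.9 0.1 3.6
   vertex 5.0 4.2 4.5
  endloop
 endfacet
 facet normal -0.957 0.261 -0.126
  outer loop
   vertex 1.8 4.0 2.9
   vertex 1.9 3.4 0.9
   vertex 0.7 0.2 3.4
  endloop
 endfacet
 facet normal -0.390 0.876 -0.282
  outer loop
   vertex 1.8 4.0 2.9
   vertex 5.0 5.2 2.2
   vertex 1.9 3.4 0.9
  endloop
 endfacet
 facet normal 0.105 -0.210 0.972
  outer loop
   vertex 2.9 5.0 4.9
   vertex 2.6 3.0 4.5
   vertex 5.0 4.2 4.5
  endloop
 endfacet
 facet normal 0.391 0.844 0.367
  outer loop
   vertex 2.9 5.0 4.9
   vertex 5.0 4.2 4.5
   vertex 5.0 5.2 2.2
  endloop
 endfacet
 facet normal -0.386 0.892 -0.234
  outer loop
   vertex 2.9 5.0 4.9
   vertex 5.0 5.2 2.2
   vertex 1.8 4.0 2.9
  endloop
 endfacet
 facet normal -0.340 -0.135 0.931
  outer loop
   vertex 2.9 5.0 4.9
   vertex 0.7 0.2 3.4
   vertex 2.6 3.0 4.5
  endloop
 endfacet
 facet normal -0.891 0.302 0.339
  outer loop
   vertex 2.9 5.0 4.9
   vertex 1.8 4.0 2.9
   vertex 0.7 0.2 3.4
  endloop
 endfacet
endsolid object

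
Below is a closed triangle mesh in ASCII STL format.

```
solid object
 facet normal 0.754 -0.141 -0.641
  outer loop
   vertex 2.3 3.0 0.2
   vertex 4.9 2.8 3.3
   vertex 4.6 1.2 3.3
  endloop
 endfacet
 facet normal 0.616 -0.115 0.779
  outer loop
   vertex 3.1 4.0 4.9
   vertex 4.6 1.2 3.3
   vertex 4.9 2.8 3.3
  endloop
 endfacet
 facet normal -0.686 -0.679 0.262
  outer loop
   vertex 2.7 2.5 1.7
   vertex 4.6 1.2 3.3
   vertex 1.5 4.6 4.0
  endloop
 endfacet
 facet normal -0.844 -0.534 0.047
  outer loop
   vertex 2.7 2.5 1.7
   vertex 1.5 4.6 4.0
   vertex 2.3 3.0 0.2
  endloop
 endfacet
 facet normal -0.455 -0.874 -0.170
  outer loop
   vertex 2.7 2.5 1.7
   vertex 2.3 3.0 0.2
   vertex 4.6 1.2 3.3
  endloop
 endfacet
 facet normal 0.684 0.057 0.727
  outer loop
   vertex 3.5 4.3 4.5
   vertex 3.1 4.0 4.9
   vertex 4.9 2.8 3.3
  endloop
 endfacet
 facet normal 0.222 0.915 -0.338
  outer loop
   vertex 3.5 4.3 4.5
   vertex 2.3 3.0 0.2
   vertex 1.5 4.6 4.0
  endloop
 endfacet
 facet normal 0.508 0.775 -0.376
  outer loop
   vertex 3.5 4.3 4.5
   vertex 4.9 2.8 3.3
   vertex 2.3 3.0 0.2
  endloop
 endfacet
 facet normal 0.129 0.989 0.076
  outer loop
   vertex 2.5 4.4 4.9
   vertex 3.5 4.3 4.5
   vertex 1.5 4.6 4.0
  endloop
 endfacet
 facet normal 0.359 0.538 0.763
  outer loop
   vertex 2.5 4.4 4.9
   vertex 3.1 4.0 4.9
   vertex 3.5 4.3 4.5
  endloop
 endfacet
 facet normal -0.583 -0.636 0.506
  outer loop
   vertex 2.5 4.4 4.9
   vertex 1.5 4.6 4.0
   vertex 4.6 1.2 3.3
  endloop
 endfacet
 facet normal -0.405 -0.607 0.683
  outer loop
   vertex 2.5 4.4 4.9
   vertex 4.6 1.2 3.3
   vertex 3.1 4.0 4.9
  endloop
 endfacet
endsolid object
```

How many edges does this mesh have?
18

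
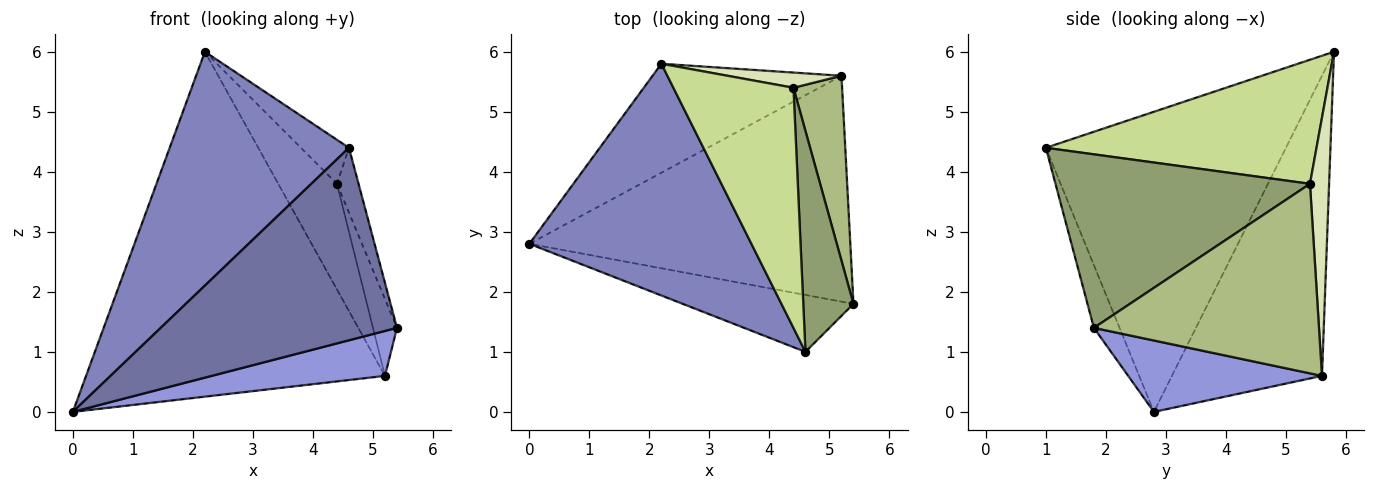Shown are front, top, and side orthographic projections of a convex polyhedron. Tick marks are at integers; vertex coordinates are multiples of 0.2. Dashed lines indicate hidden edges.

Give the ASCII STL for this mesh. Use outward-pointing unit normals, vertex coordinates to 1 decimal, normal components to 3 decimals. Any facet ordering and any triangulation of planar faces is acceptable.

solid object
 facet normal -0.104 -0.954 -0.282
  outer loop
   vertex 4.6 1.0 4.4
   vertex 0.0 2.8 0.0
   vertex 5.4 1.8 1.4
  endloop
 endfacet
 facet normal -0.689 -0.515 0.510
  outer loop
   vertex 4.6 1.0 4.4
   vertex 2.2 5.8 6.0
   vertex 0.0 2.8 0.0
  endloop
 endfacet
 facet normal 0.213 -0.191 -0.958
  outer loop
   vertex 5.2 5.6 0.6
   vertex 5.4 1.8 1.4
   vertex 0.0 2.8 0.0
  endloop
 endfacet
 facet normal -0.432 0.860 -0.272
  outer loop
   vertex 5.2 5.6 0.6
   vertex 0.0 2.8 0.0
   vertex 2.2 5.8 6.0
  endloop
 endfacet
 facet normal 0.957 0.081 0.277
  outer loop
   vertex 4.4 5.4 3.8
   vertex 4.6 1.0 4.4
   vertex 5.4 1.8 1.4
  endloop
 endfacet
 facet normal 0.963 0.103 0.247
  outer loop
   vertex 4.4 5.4 3.8
   vertex 5.4 1.8 1.4
   vertex 5.2 5.6 0.6
  endloop
 endfacet
 facet normal 0.713 0.126 0.690
  outer loop
   vertex 4.4 5.4 3.8
   vertex 2.2 5.8 6.0
   vertex 4.6 1.0 4.4
  endloop
 endfacet
 facet normal 0.307 0.942 0.136
  outer loop
   vertex 4.4 5.4 3.8
   vertex 5.2 5.6 0.6
   vertex 2.2 5.8 6.0
  endloop
 endfacet
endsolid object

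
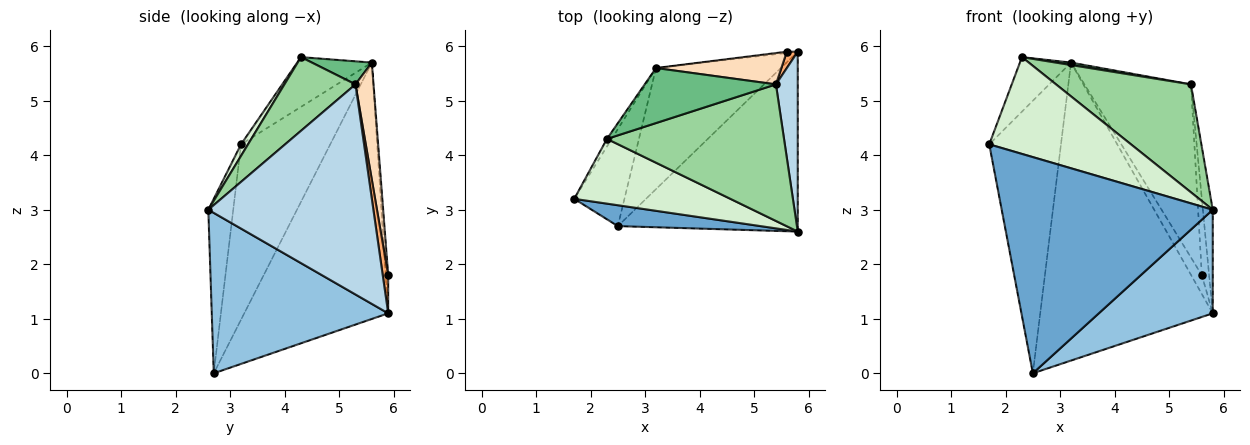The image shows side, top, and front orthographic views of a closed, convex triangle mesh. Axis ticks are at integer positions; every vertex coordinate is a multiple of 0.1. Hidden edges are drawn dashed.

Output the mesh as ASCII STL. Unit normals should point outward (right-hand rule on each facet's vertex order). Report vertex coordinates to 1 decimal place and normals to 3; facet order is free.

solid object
 facet normal -0.117 -0.989 0.095
  outer loop
   vertex 2.5 2.7 0.0
   vertex 5.8 2.6 3.0
   vertex 1.7 3.2 4.2
  endloop
 endfacet
 facet normal 0.611 -0.395 -0.686
  outer loop
   vertex 2.5 2.7 0.0
   vertex 5.8 5.9 1.1
   vertex 5.8 2.6 3.0
  endloop
 endfacet
 facet normal 0.993 0.059 0.103
  outer loop
   vertex 5.4 5.3 5.3
   vertex 5.8 2.6 3.0
   vertex 5.8 5.9 1.1
  endloop
 endfacet
 facet normal -0.761 0.612 -0.218
  outer loop
   vertex 3.2 5.6 5.7
   vertex 2.5 2.7 0.0
   vertex 1.7 3.2 4.2
  endloop
 endfacet
 facet normal -0.612 0.733 -0.298
  outer loop
   vertex 3.2 5.6 5.7
   vertex 5.8 5.9 1.1
   vertex 2.5 2.7 0.0
  endloop
 endfacet
 facet normal 0.591 0.788 0.169
  outer loop
   vertex 5.6 5.9 1.8
   vertex 5.4 5.3 5.3
   vertex 5.8 5.9 1.1
  endloop
 endfacet
 facet normal -0.227 0.972 -0.065
  outer loop
   vertex 5.6 5.9 1.8
   vertex 5.8 5.9 1.1
   vertex 3.2 5.6 5.7
  endloop
 endfacet
 facet normal 0.164 0.971 0.176
  outer loop
   vertex 5.6 5.9 1.8
   vertex 3.2 5.6 5.7
   vertex 5.4 5.3 5.3
  endloop
 endfacet
 facet normal 0.173 -0.044 0.984
  outer loop
   vertex 2.3 4.3 5.8
   vertex 5.4 5.3 5.3
   vertex 3.2 5.6 5.7
  endloop
 endfacet
 facet normal 0.310 -0.589 0.746
  outer loop
   vertex 2.3 4.3 5.8
   vertex 5.8 2.6 3.0
   vertex 5.4 5.3 5.3
  endloop
 endfacet
 facet normal -0.822 0.563 -0.079
  outer loop
   vertex 2.3 4.3 5.8
   vertex 3.2 5.6 5.7
   vertex 1.7 3.2 4.2
  endloop
 endfacet
 facet normal 0.041 -0.830 0.556
  outer loop
   vertex 2.3 4.3 5.8
   vertex 1.7 3.2 4.2
   vertex 5.8 2.6 3.0
  endloop
 endfacet
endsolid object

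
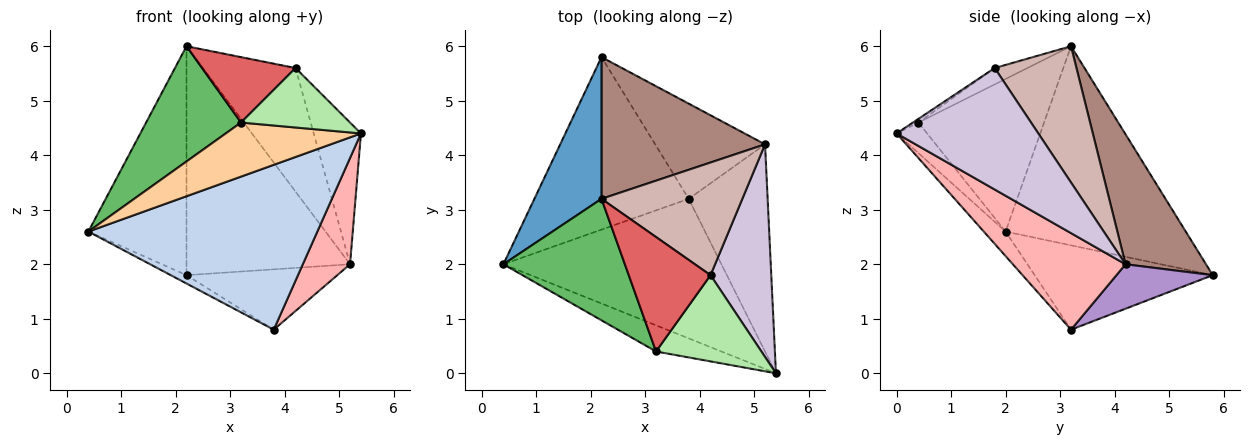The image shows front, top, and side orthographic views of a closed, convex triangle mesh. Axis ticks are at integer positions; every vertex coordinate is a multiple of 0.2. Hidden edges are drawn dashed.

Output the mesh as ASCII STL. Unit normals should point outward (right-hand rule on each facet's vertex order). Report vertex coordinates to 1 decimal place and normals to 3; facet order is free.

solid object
 facet normal -0.842 0.459 0.284
  outer loop
   vertex 2.2 3.2 6.0
   vertex 2.2 5.8 1.8
   vertex 0.4 2.0 2.6
  endloop
 endfacet
 facet normal -0.072 -0.761 -0.644
  outer loop
   vertex 3.8 3.2 0.8
   vertex 5.4 0.0 4.4
   vertex 0.4 2.0 2.6
  endloop
 endfacet
 facet normal -0.479 0.042 -0.877
  outer loop
   vertex 3.8 3.2 0.8
   vertex 0.4 2.0 2.6
   vertex 2.2 5.8 1.8
  endloop
 endfacet
 facet normal -0.199 -0.882 -0.427
  outer loop
   vertex 3.2 0.4 4.6
   vertex 0.4 2.0 2.6
   vertex 5.4 0.0 4.4
  endloop
 endfacet
 facet normal -0.674 -0.509 0.536
  outer loop
   vertex 3.2 0.4 4.6
   vertex 2.2 3.2 6.0
   vertex 0.4 2.0 2.6
  endloop
 endfacet
 facet normal -0.028 -0.568 0.823
  outer loop
   vertex 4.2 1.8 5.6
   vertex 3.2 0.4 4.6
   vertex 5.4 0.0 4.4
  endloop
 endfacet
 facet normal -0.171 -0.489 0.855
  outer loop
   vertex 4.2 1.8 5.6
   vertex 2.2 3.2 6.0
   vertex 3.2 0.4 4.6
  endloop
 endfacet
 facet normal 0.736 -0.309 -0.602
  outer loop
   vertex 5.2 4.2 2.0
   vertex 5.4 0.0 4.4
   vertex 3.8 3.2 0.8
  endloop
 endfacet
 facet normal 0.323 0.506 -0.799
  outer loop
   vertex 5.2 4.2 2.0
   vertex 3.8 3.2 0.8
   vertex 2.2 5.8 1.8
  endloop
 endfacet
 facet normal 0.857 0.286 0.429
  outer loop
   vertex 5.2 4.2 2.0
   vertex 4.2 1.8 5.6
   vertex 5.4 0.0 4.4
  endloop
 endfacet
 facet normal 0.386 0.784 0.486
  outer loop
   vertex 5.2 4.2 2.0
   vertex 2.2 5.8 1.8
   vertex 2.2 3.2 6.0
  endloop
 endfacet
 facet normal 0.546 0.619 0.564
  outer loop
   vertex 5.2 4.2 2.0
   vertex 2.2 3.2 6.0
   vertex 4.2 1.8 5.6
  endloop
 endfacet
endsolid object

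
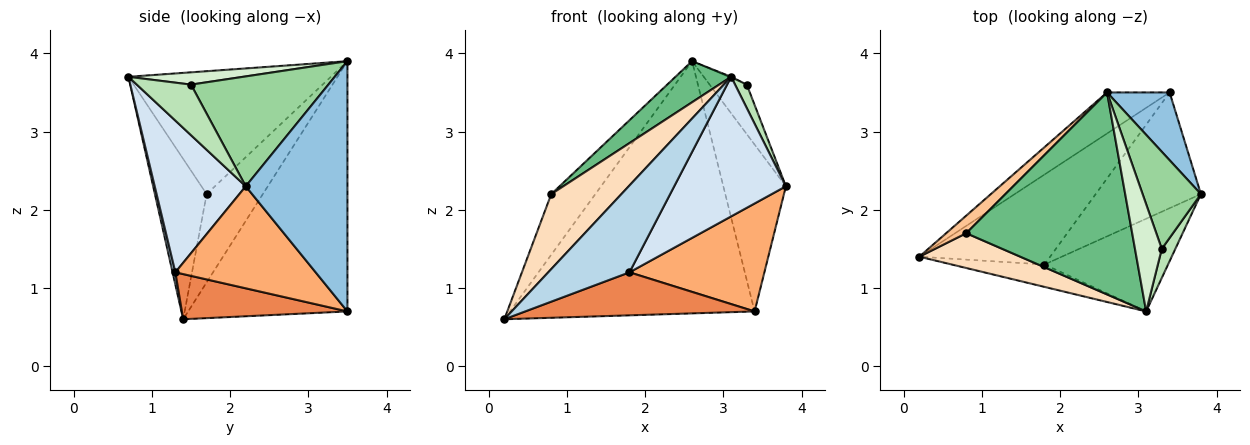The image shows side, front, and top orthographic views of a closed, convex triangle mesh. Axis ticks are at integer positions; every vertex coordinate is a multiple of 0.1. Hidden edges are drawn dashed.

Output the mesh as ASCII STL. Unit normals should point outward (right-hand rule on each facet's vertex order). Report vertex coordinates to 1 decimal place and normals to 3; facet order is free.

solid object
 facet normal -0.541 0.830 -0.135
  outer loop
   vertex 3.4 3.5 0.7
   vertex 0.2 1.4 0.6
   vertex 2.6 3.5 3.9
  endloop
 endfacet
 facet normal 0.833 0.513 0.208
  outer loop
   vertex 3.4 3.5 0.7
   vertex 2.6 3.5 3.9
   vertex 3.8 2.2 2.3
  endloop
 endfacet
 facet normal 0.033 -0.968 -0.249
  outer loop
   vertex 1.8 1.3 1.2
   vertex 3.1 0.7 3.7
   vertex 0.2 1.4 0.6
  endloop
 endfacet
 facet normal 0.562 -0.689 -0.458
  outer loop
   vertex 1.8 1.3 1.2
   vertex 3.8 2.2 2.3
   vertex 3.1 0.7 3.7
  endloop
 endfacet
 facet normal 0.297 -0.412 -0.861
  outer loop
   vertex 1.8 1.3 1.2
   vertex 0.2 1.4 0.6
   vertex 3.4 3.5 0.7
  endloop
 endfacet
 facet normal 0.578 -0.556 -0.597
  outer loop
   vertex 1.8 1.3 1.2
   vertex 3.4 3.5 0.7
   vertex 3.8 2.2 2.3
  endloop
 endfacet
 facet normal -0.774 0.608 0.176
  outer loop
   vertex 0.8 1.7 2.2
   vertex 2.6 3.5 3.9
   vertex 0.2 1.4 0.6
  endloop
 endfacet
 facet normal -0.556 -0.754 0.350
  outer loop
   vertex 0.8 1.7 2.2
   vertex 0.2 1.4 0.6
   vertex 3.1 0.7 3.7
  endloop
 endfacet
 facet normal -0.587 -0.162 0.793
  outer loop
   vertex 0.8 1.7 2.2
   vertex 3.1 0.7 3.7
   vertex 2.6 3.5 3.9
  endloop
 endfacet
 facet normal 0.859 0.232 0.456
  outer loop
   vertex 3.3 1.5 3.6
   vertex 3.8 2.2 2.3
   vertex 2.6 3.5 3.9
  endloop
 endfacet
 facet normal 0.945 -0.205 0.253
  outer loop
   vertex 3.3 1.5 3.6
   vertex 3.1 0.7 3.7
   vertex 3.8 2.2 2.3
  endloop
 endfacet
 facet normal 0.417 0.009 0.909
  outer loop
   vertex 3.3 1.5 3.6
   vertex 2.6 3.5 3.9
   vertex 3.1 0.7 3.7
  endloop
 endfacet
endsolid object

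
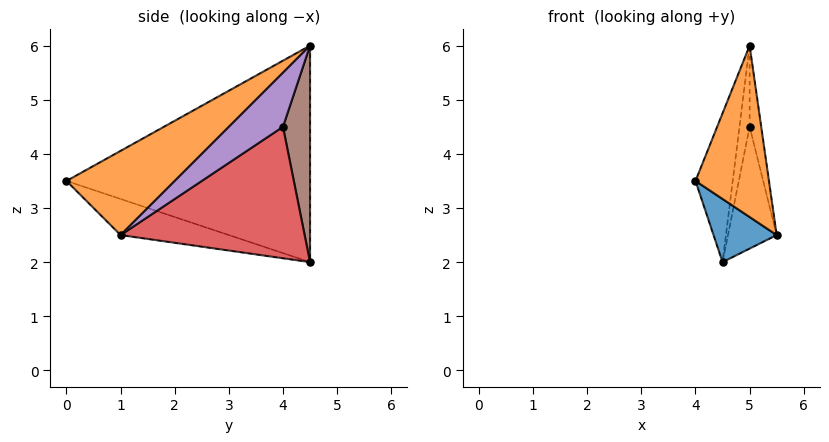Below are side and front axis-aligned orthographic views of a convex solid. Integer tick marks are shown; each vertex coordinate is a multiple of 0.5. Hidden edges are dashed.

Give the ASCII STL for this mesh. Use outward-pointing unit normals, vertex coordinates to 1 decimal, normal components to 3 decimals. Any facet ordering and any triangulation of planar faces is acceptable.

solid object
 facet normal -0.420 -0.245 -0.874
  outer loop
   vertex 4.5 4.5 2.0
   vertex 5.5 1.0 2.5
   vertex 4.0 0.0 3.5
  endloop
 endfacet
 facet normal 0.684 -0.464 0.562
  outer loop
   vertex 5.0 4.5 6.0
   vertex 4.0 0.0 3.5
   vertex 5.5 1.0 2.5
  endloop
 endfacet
 facet normal -0.981 0.150 0.123
  outer loop
   vertex 5.0 4.5 6.0
   vertex 4.5 4.5 2.0
   vertex 4.0 0.0 3.5
  endloop
 endfacet
 facet normal 0.957 0.253 -0.141
  outer loop
   vertex 5.0 4.0 4.5
   vertex 5.5 1.0 2.5
   vertex 4.5 4.5 2.0
  endloop
 endfacet
 facet normal 0.975 0.209 -0.070
  outer loop
   vertex 5.0 4.0 4.5
   vertex 5.0 4.5 6.0
   vertex 5.5 1.0 2.5
  endloop
 endfacet
 facet normal 0.930 0.349 -0.116
  outer loop
   vertex 5.0 4.0 4.5
   vertex 4.5 4.5 2.0
   vertex 5.0 4.5 6.0
  endloop
 endfacet
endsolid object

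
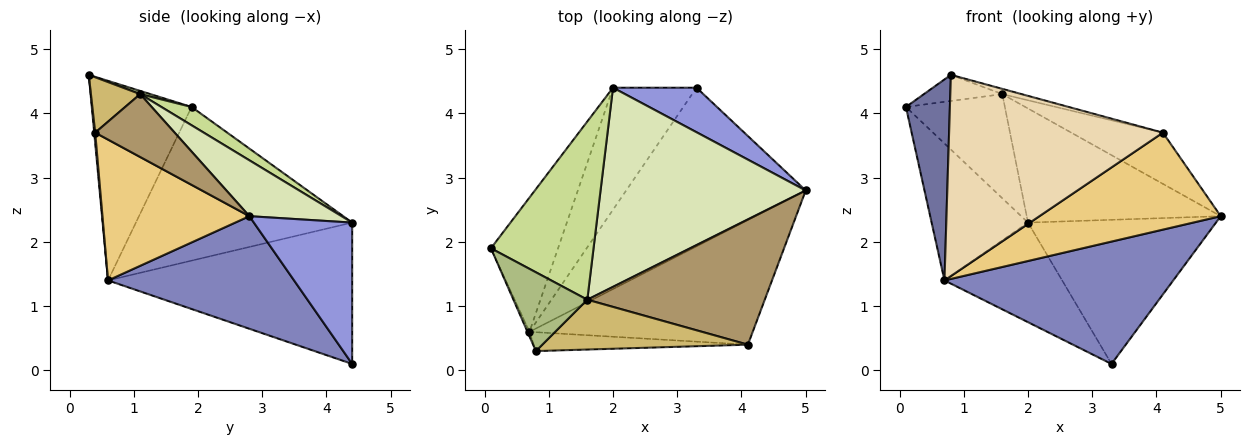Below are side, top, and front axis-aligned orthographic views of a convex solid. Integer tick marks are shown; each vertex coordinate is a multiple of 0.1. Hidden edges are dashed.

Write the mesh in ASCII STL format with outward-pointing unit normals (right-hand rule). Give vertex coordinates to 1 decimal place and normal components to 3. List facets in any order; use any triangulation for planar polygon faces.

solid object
 facet normal -0.915 -0.403 -0.009
  outer loop
   vertex 0.7 0.6 1.4
   vertex 0.8 0.3 4.6
   vertex 0.1 1.9 4.1
  endloop
 endfacet
 facet normal 0.445 -0.547 -0.709
  outer loop
   vertex 0.7 0.6 1.4
   vertex 3.3 4.4 0.1
   vertex 5.0 2.8 2.4
  endloop
 endfacet
 facet normal 0.447 0.855 0.264
  outer loop
   vertex 2.0 4.4 2.3
   vertex 5.0 2.8 2.4
   vertex 3.3 4.4 0.1
  endloop
 endfacet
 facet normal -0.848 0.378 -0.371
  outer loop
   vertex 2.0 4.4 2.3
   vertex 0.7 0.6 1.4
   vertex 0.1 1.9 4.1
  endloop
 endfacet
 facet normal -0.795 0.383 -0.470
  outer loop
   vertex 2.0 4.4 2.3
   vertex 3.3 4.4 0.1
   vertex 0.7 0.6 1.4
  endloop
 endfacet
 facet normal 0.041 0.314 0.948
  outer loop
   vertex 1.6 1.1 4.3
   vertex 0.1 1.9 4.1
   vertex 0.8 0.3 4.6
  endloop
 endfacet
 facet normal 0.152 0.499 0.853
  outer loop
   vertex 1.6 1.1 4.3
   vertex 2.0 4.4 2.3
   vertex 0.1 1.9 4.1
  endloop
 endfacet
 facet normal 0.230 0.484 0.844
  outer loop
   vertex 1.6 1.1 4.3
   vertex 5.0 2.8 2.4
   vertex 2.0 4.4 2.3
  endloop
 endfacet
 facet normal 0.312 0.360 0.880
  outer loop
   vertex 4.1 0.4 3.7
   vertex 5.0 2.8 2.4
   vertex 1.6 1.1 4.3
  endloop
 endfacet
 facet normal 0.259 0.101 0.961
  outer loop
   vertex 4.1 0.4 3.7
   vertex 1.6 1.1 4.3
   vertex 0.8 0.3 4.6
  endloop
 endfacet
 facet normal 0.446 -0.550 -0.707
  outer loop
   vertex 4.1 0.4 3.7
   vertex 0.7 0.6 1.4
   vertex 5.0 2.8 2.4
  endloop
 endfacet
 facet normal 0.005 -0.996 -0.093
  outer loop
   vertex 4.1 0.4 3.7
   vertex 0.8 0.3 4.6
   vertex 0.7 0.6 1.4
  endloop
 endfacet
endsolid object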